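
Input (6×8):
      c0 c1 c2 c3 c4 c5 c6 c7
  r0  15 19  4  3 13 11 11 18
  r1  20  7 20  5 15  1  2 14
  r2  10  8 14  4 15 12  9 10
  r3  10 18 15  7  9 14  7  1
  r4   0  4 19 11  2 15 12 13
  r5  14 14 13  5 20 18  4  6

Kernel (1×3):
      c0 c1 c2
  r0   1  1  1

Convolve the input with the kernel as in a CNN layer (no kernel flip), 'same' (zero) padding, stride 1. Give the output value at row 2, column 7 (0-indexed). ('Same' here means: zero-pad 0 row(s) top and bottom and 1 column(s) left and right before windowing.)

19

The receptive field on the zero-padded input at this output position is [9 10 0]. Elementwise product with the kernel and sum: 9·1 + 10·1 + 0·1.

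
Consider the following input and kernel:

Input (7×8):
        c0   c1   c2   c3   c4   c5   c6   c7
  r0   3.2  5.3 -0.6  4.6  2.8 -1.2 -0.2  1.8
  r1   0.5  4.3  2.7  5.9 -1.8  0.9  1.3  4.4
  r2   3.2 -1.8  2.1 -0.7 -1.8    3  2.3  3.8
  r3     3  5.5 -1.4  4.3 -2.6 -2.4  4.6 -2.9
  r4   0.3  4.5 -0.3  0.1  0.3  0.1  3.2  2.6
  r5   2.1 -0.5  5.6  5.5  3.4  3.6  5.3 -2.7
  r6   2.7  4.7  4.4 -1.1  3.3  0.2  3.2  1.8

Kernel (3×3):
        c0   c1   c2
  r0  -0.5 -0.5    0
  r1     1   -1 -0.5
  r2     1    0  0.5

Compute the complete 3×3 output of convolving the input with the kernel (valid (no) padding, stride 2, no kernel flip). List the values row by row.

Output[0,0]: The receptive field on the input at this output position is [3.2 5.3 -0.6 / 0.5 4.3 2.7 / 3.2 -1.8 2.1]. Elementwise product with the kernel and sum: 3.2·-0.5 + 5.3·-0.5 + 0.5·1 + 4.3·-1 + 2.7·-0.5 + 3.2·1 + 2.1·0.5.
Output[0,1]: The receptive field on the input at this output position is [-0.6 4.6 2.8 / 2.7 5.9 -1.8 / 2.1 -0.7 -1.8]. Elementwise product with the kernel and sum: -0.6·-0.5 + 4.6·-0.5 + 2.7·1 + 5.9·-1 + -1.8·-0.5 + 2.1·1 + -1.8·0.5.

-5.15 -3.1 -4.8
-2.35 -5.25 -1.2
2.3 4.55 1.85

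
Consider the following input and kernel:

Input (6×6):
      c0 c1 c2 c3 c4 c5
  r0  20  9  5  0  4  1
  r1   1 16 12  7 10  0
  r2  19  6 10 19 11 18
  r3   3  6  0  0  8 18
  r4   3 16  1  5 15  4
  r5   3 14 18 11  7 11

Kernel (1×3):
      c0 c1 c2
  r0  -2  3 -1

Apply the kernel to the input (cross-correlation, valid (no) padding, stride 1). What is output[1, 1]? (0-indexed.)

The receptive field on the input at this output position is [16 12 7]. Elementwise product with the kernel and sum: 16·-2 + 12·3 + 7·-1.

-3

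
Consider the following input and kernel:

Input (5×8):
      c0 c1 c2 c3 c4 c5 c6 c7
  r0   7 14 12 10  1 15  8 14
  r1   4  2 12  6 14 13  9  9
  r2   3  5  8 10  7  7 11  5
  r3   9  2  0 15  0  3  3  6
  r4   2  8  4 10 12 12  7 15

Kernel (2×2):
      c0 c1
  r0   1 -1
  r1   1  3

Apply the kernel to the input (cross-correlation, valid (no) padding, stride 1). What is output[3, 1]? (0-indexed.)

The receptive field on the input at this output position is [2 0 / 8 4]. Elementwise product with the kernel and sum: 2·1 + 0·-1 + 8·1 + 4·3.

22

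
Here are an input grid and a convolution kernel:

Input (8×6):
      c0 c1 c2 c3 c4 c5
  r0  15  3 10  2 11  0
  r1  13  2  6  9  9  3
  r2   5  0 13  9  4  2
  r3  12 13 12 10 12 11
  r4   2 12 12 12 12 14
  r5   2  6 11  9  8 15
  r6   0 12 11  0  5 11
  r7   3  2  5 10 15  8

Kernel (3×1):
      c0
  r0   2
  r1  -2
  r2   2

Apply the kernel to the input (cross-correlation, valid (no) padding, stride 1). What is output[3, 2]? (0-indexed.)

The receptive field on the input at this output position is [12 / 12 / 11]. Elementwise product with the kernel and sum: 12·2 + 12·-2 + 11·2.

22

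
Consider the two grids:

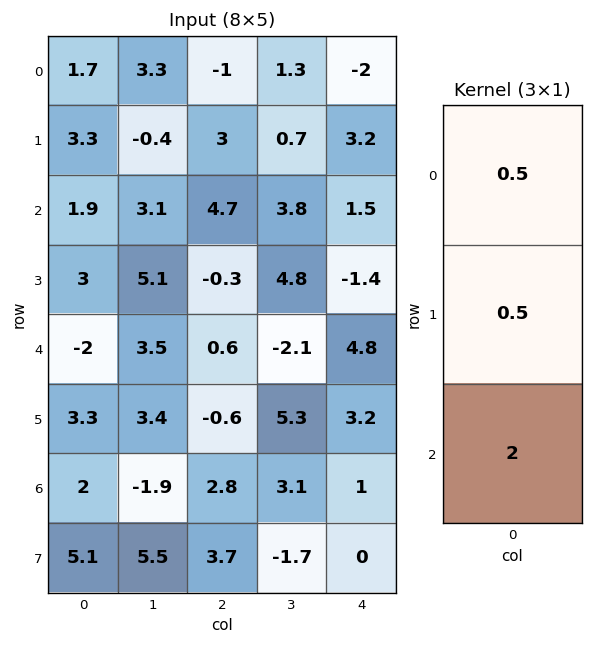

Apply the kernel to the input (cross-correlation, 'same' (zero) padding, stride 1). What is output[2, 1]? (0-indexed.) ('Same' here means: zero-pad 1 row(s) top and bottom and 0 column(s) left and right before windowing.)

11.55

The receptive field on the zero-padded input at this output position is [-0.4 / 3.1 / 5.1]. Elementwise product with the kernel and sum: -0.4·0.5 + 3.1·0.5 + 5.1·2.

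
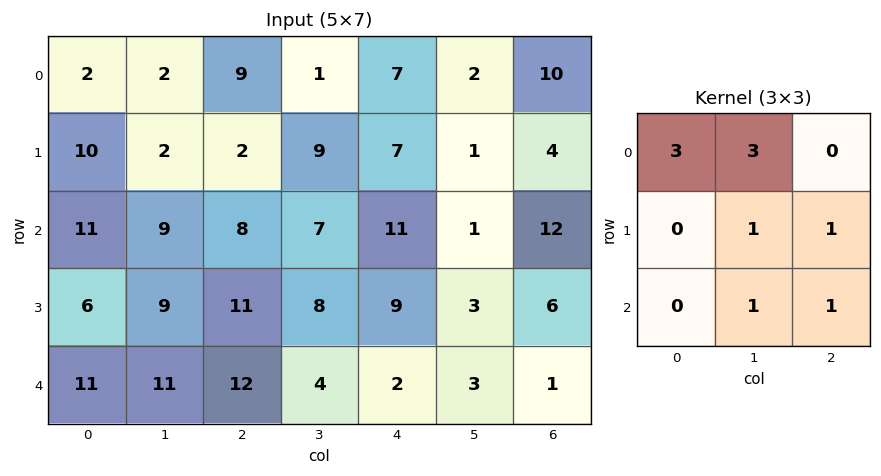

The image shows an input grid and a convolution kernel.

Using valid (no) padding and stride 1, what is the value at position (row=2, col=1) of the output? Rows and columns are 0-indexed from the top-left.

86

The receptive field on the input at this output position is [9 8 7 / 9 11 8 / 11 12 4]. Elementwise product with the kernel and sum: 9·3 + 8·3 + 11·1 + 8·1 + 12·1 + 4·1.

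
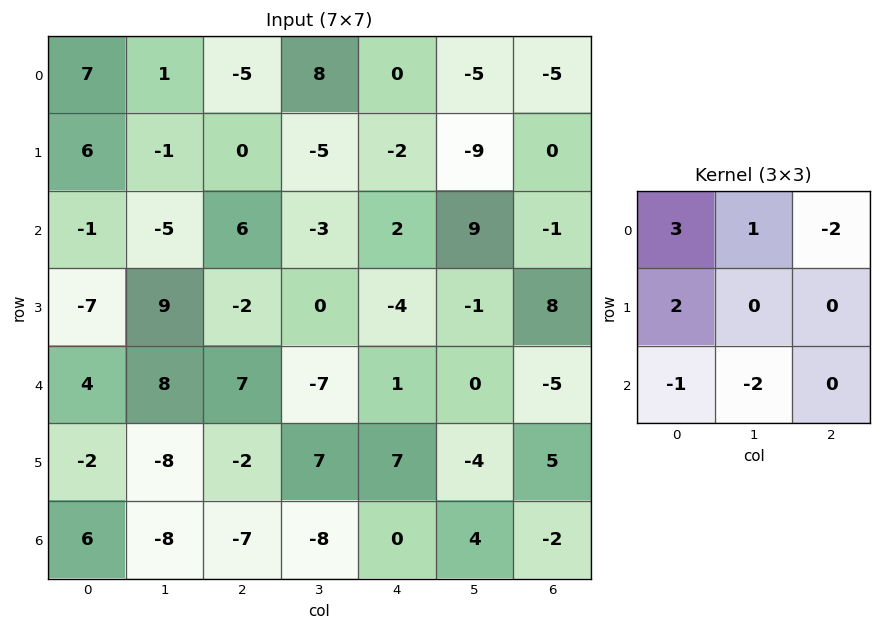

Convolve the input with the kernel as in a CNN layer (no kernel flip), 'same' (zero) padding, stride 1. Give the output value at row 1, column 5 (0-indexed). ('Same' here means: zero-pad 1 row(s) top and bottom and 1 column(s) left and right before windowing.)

The receptive field on the zero-padded input at this output position is [0 -5 -5 / -2 -9 0 / 2 9 -1]. Elementwise product with the kernel and sum: 0·3 + -5·1 + -5·-2 + -2·2 + 2·-1 + 9·-2.

-19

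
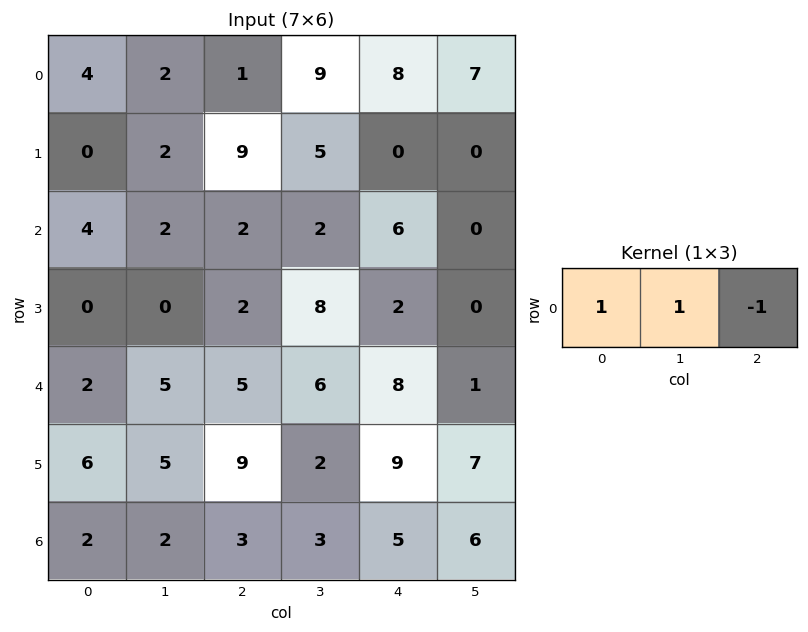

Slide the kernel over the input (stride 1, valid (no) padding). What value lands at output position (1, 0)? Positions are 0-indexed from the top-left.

-7

The receptive field on the input at this output position is [0 2 9]. Elementwise product with the kernel and sum: 0·1 + 2·1 + 9·-1.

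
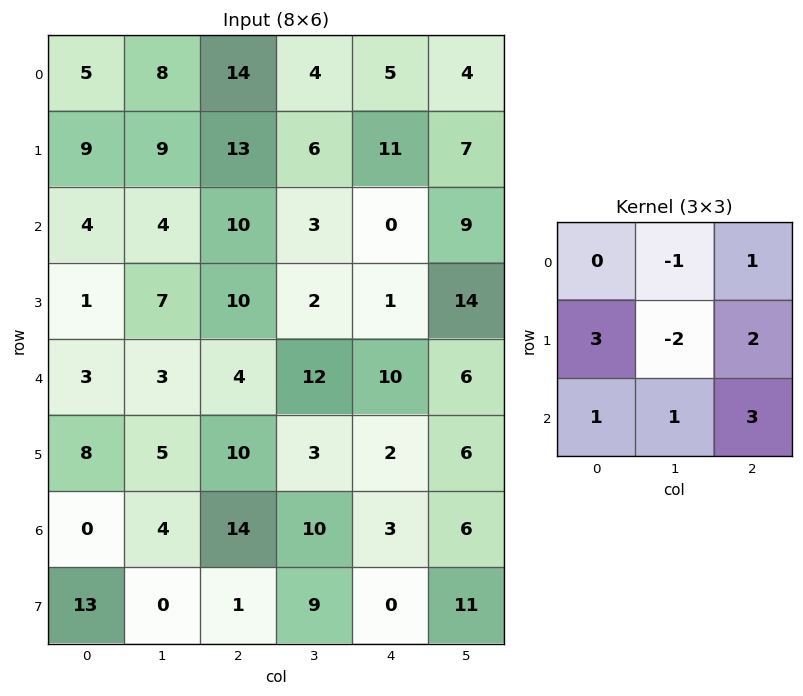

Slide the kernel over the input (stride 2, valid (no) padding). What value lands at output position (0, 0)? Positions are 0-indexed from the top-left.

The receptive field on the input at this output position is [5 8 14 / 9 9 13 / 4 4 10]. Elementwise product with the kernel and sum: 8·-1 + 14·1 + 9·3 + 9·-2 + 13·2 + 4·1 + 4·1 + 10·3.

79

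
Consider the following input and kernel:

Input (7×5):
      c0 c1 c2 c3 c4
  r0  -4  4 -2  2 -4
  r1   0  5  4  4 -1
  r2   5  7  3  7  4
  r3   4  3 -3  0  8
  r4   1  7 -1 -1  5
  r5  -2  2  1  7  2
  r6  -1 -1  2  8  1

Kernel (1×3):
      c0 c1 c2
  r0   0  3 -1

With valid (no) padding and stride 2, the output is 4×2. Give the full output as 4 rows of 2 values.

Output[0,0]: The receptive field on the input at this output position is [-4 4 -2]. Elementwise product with the kernel and sum: 4·3 + -2·-1.

14 10
18 17
22 -8
-5 23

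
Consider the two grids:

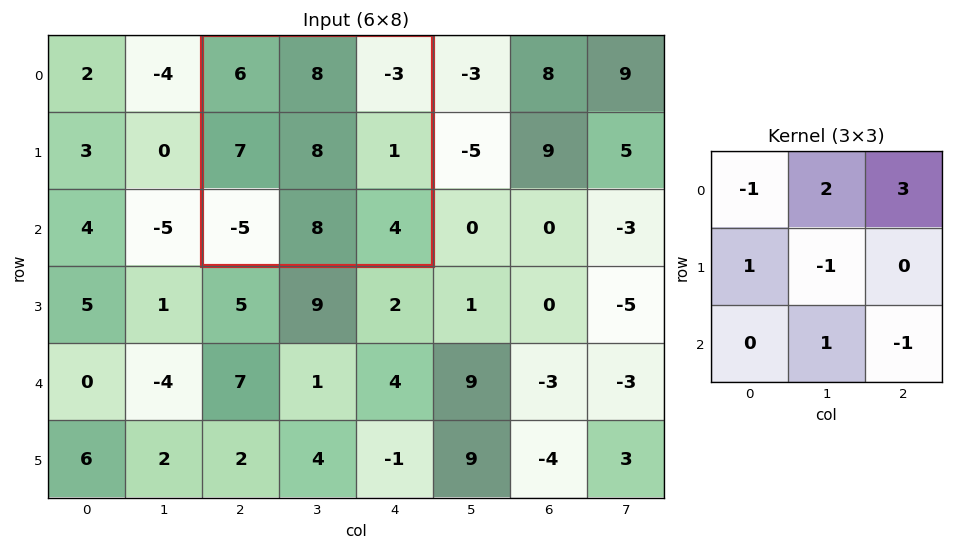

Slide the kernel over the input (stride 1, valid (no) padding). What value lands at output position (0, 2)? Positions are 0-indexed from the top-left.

4

The receptive field on the input at this output position is [6 8 -3 / 7 8 1 / -5 8 4]. Elementwise product with the kernel and sum: 6·-1 + 8·2 + -3·3 + 7·1 + 8·-1 + 8·1 + 4·-1.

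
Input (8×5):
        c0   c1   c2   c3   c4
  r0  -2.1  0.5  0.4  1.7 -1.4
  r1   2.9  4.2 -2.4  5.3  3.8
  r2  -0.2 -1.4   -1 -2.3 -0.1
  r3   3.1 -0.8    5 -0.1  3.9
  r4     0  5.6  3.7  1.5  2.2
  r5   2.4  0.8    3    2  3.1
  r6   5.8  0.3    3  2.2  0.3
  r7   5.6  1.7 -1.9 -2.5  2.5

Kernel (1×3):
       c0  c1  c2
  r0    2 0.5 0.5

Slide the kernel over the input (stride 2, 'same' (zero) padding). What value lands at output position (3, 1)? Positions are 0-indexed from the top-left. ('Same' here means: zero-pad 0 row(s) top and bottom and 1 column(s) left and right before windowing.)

The receptive field on the zero-padded input at this output position is [0.3 3 2.2]. Elementwise product with the kernel and sum: 0.3·2 + 3·0.5 + 2.2·0.5.

3.2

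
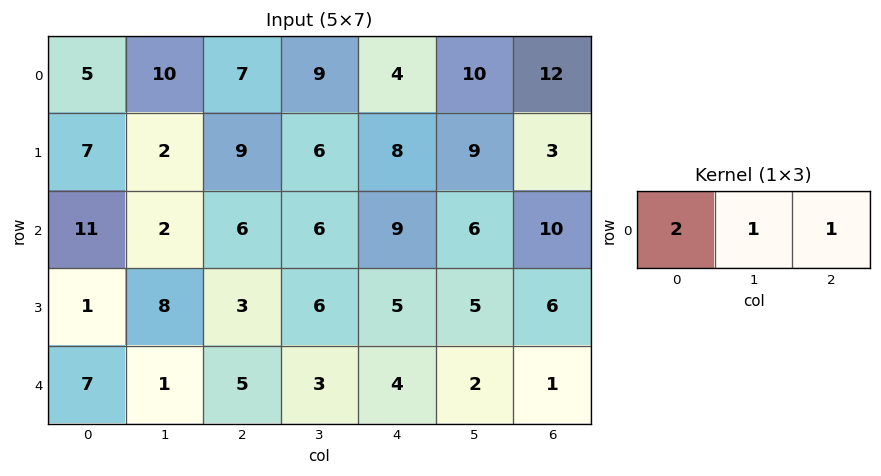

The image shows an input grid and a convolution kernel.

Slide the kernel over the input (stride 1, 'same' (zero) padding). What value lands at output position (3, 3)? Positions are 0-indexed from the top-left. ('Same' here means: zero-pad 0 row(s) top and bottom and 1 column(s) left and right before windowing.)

17

The receptive field on the zero-padded input at this output position is [3 6 5]. Elementwise product with the kernel and sum: 3·2 + 6·1 + 5·1.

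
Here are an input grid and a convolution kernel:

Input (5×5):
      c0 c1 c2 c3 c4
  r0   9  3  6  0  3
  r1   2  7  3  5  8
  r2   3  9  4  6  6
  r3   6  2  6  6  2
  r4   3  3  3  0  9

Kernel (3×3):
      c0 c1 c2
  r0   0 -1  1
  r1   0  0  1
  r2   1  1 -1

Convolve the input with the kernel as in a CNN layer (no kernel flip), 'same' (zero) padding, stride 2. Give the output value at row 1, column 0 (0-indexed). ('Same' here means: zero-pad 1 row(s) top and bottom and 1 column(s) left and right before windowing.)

The receptive field on the zero-padded input at this output position is [0 2 7 / 0 3 9 / 0 6 2]. Elementwise product with the kernel and sum: 2·-1 + 7·1 + 9·1 + 0·1 + 6·1 + 2·-1.

18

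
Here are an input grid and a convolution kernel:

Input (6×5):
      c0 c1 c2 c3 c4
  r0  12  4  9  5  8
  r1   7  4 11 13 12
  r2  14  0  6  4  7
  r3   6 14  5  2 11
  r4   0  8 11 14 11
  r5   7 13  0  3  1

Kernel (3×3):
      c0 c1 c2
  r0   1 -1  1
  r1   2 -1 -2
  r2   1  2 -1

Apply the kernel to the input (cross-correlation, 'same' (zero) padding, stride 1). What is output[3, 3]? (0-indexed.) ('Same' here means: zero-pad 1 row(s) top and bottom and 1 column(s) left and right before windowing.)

The receptive field on the zero-padded input at this output position is [6 4 7 / 5 2 11 / 11 14 11]. Elementwise product with the kernel and sum: 6·1 + 4·-1 + 7·1 + 5·2 + 2·-1 + 11·-2 + 11·1 + 14·2 + 11·-1.

23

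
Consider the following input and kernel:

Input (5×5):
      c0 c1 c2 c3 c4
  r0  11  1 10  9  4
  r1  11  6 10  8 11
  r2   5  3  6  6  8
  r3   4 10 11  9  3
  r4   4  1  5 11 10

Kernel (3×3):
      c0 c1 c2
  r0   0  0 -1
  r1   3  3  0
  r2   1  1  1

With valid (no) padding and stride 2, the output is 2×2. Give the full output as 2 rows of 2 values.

Output[0,0]: The receptive field on the input at this output position is [11 1 10 / 11 6 10 / 5 3 6]. Elementwise product with the kernel and sum: 10·-1 + 11·3 + 6·3 + 5·1 + 3·1 + 6·1.
Output[0,1]: The receptive field on the input at this output position is [10 9 4 / 10 8 11 / 6 6 8]. Elementwise product with the kernel and sum: 4·-1 + 10·3 + 8·3 + 6·1 + 6·1 + 8·1.

55 70
46 78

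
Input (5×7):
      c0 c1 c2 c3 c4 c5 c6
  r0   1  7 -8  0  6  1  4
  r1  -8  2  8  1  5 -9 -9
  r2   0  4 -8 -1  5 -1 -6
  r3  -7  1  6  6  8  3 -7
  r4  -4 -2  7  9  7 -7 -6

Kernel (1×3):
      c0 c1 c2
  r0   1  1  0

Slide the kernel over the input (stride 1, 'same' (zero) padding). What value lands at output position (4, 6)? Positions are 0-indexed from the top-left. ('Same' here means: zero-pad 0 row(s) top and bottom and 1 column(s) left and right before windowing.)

The receptive field on the zero-padded input at this output position is [-7 -6 0]. Elementwise product with the kernel and sum: -7·1 + -6·1.

-13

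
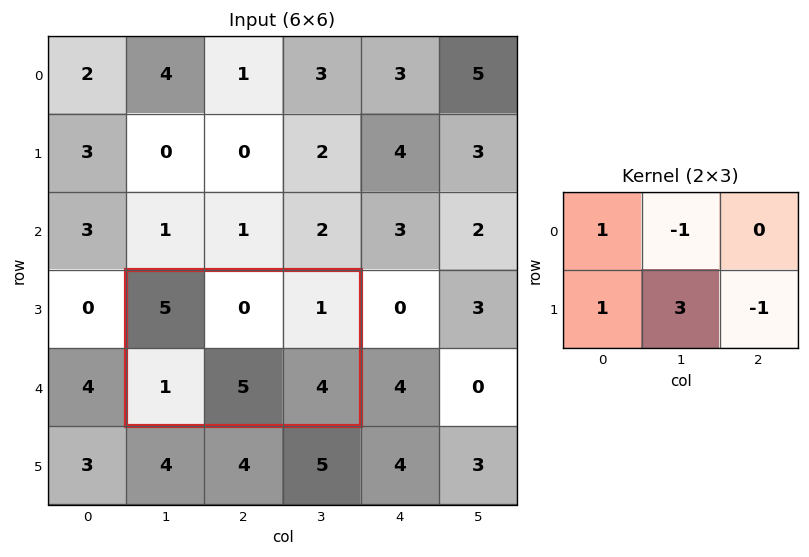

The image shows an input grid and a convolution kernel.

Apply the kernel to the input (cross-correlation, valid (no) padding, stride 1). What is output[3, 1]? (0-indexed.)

The receptive field on the input at this output position is [5 0 1 / 1 5 4]. Elementwise product with the kernel and sum: 5·1 + 0·-1 + 1·1 + 5·3 + 4·-1.

17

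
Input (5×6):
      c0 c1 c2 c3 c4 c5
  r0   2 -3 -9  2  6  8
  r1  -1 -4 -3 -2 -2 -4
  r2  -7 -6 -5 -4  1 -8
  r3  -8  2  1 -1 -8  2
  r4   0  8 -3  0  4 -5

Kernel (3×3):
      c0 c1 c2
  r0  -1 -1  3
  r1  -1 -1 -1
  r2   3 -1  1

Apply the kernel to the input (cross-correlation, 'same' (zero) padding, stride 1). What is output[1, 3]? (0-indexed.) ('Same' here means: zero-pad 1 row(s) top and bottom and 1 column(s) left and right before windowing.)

22

The receptive field on the zero-padded input at this output position is [-9 2 6 / -3 -2 -2 / -5 -4 1]. Elementwise product with the kernel and sum: -9·-1 + 2·-1 + 6·3 + -3·-1 + -2·-1 + -2·-1 + -5·3 + -4·-1 + 1·1.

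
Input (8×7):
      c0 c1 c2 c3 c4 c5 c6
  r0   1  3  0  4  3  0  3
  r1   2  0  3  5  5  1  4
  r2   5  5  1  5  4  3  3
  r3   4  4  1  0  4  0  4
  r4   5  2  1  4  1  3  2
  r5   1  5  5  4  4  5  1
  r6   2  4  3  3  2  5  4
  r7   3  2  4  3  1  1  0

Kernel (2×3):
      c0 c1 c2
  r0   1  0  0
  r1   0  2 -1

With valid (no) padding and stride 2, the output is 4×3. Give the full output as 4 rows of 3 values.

Output[0,0]: The receptive field on the input at this output position is [1 3 0 / 2 0 3]. Elementwise product with the kernel and sum: 1·1 + 0·2 + 3·-1.

-2 5 1
12 -3 0
10 5 10
2 8 4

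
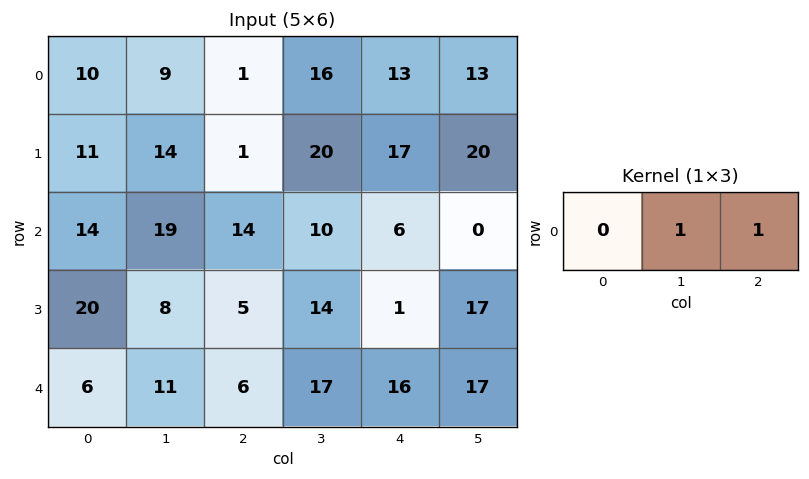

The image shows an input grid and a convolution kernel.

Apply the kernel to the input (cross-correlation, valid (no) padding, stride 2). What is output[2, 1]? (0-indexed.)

The receptive field on the input at this output position is [6 17 16]. Elementwise product with the kernel and sum: 17·1 + 16·1.

33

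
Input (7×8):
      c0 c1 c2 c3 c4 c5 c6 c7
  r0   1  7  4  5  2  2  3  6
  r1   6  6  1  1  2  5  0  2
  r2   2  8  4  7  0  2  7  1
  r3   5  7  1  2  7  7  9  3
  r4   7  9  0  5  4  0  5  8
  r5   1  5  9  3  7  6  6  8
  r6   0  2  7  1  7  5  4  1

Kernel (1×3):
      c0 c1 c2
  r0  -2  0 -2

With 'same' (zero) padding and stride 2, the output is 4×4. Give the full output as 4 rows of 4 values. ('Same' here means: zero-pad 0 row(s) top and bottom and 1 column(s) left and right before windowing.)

-14 -24 -14 -16
-16 -30 -18 -6
-18 -28 -10 -16
-4 -6 -12 -12

Output[0,0]: The receptive field on the zero-padded input at this output position is [0 1 7]. Elementwise product with the kernel and sum: 0·-2 + 7·-2.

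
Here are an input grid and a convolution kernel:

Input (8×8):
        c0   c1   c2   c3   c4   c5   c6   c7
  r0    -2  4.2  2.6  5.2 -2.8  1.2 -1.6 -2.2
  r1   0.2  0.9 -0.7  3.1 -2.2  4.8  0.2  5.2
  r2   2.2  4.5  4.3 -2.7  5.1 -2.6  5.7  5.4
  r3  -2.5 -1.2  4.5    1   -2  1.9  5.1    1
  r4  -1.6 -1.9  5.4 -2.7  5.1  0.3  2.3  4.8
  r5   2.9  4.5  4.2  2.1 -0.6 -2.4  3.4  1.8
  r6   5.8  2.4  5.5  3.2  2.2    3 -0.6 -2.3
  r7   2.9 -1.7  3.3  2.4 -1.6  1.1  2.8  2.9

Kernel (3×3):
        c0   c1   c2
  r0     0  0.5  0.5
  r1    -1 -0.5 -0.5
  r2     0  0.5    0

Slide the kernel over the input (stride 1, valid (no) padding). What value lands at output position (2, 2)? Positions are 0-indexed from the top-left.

The receptive field on the input at this output position is [4.3 -2.7 5.1 / 4.5 1 -2 / 5.4 -2.7 5.1]. Elementwise product with the kernel and sum: -2.7·0.5 + 5.1·0.5 + 4.5·-1 + 1·-0.5 + -2·-0.5 + -2.7·0.5.

-4.15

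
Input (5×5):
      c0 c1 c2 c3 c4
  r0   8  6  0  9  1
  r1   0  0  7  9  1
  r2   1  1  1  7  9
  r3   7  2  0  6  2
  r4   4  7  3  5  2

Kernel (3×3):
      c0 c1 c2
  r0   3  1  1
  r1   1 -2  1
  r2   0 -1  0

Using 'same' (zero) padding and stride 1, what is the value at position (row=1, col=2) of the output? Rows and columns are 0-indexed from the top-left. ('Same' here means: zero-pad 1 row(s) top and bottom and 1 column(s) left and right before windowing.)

The receptive field on the zero-padded input at this output position is [6 0 9 / 0 7 9 / 1 1 7]. Elementwise product with the kernel and sum: 6·3 + 0·1 + 9·1 + 0·1 + 7·-2 + 9·1 + 1·-1.

21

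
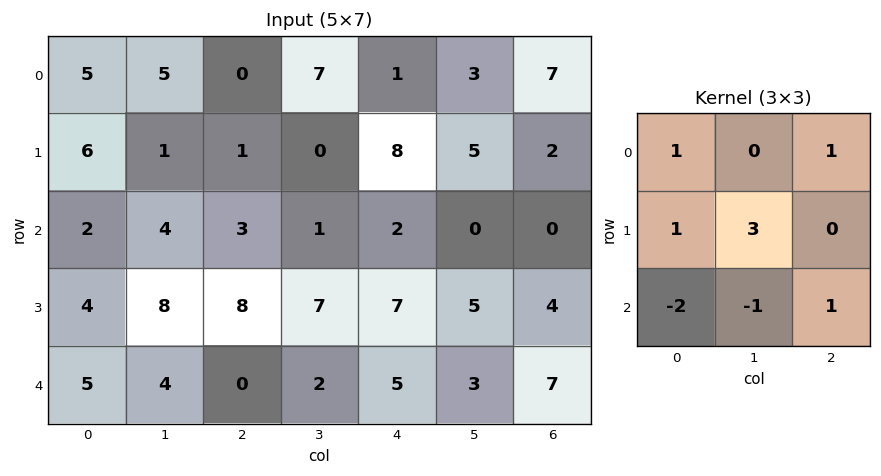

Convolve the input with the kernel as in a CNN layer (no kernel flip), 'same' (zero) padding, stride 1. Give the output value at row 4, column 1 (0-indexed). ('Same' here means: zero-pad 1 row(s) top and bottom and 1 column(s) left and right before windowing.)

29

The receptive field on the zero-padded input at this output position is [4 8 8 / 5 4 0 / 0 0 0]. Elementwise product with the kernel and sum: 4·1 + 8·1 + 5·1 + 4·3 + 0·-2 + 0·-1 + 0·1.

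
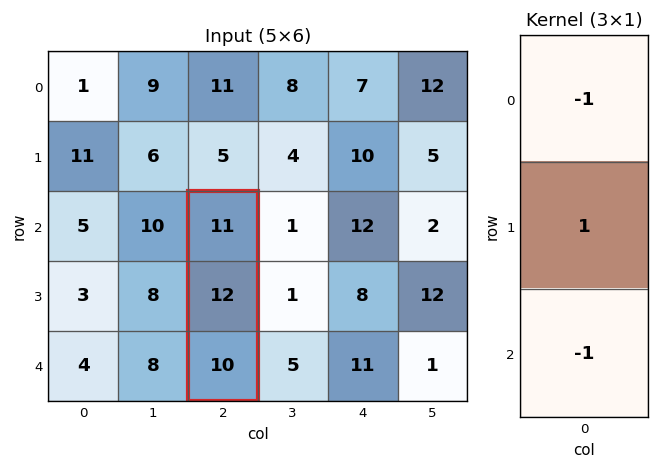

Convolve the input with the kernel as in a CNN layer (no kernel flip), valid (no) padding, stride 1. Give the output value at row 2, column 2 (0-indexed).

-9

The receptive field on the input at this output position is [11 / 12 / 10]. Elementwise product with the kernel and sum: 11·-1 + 12·1 + 10·-1.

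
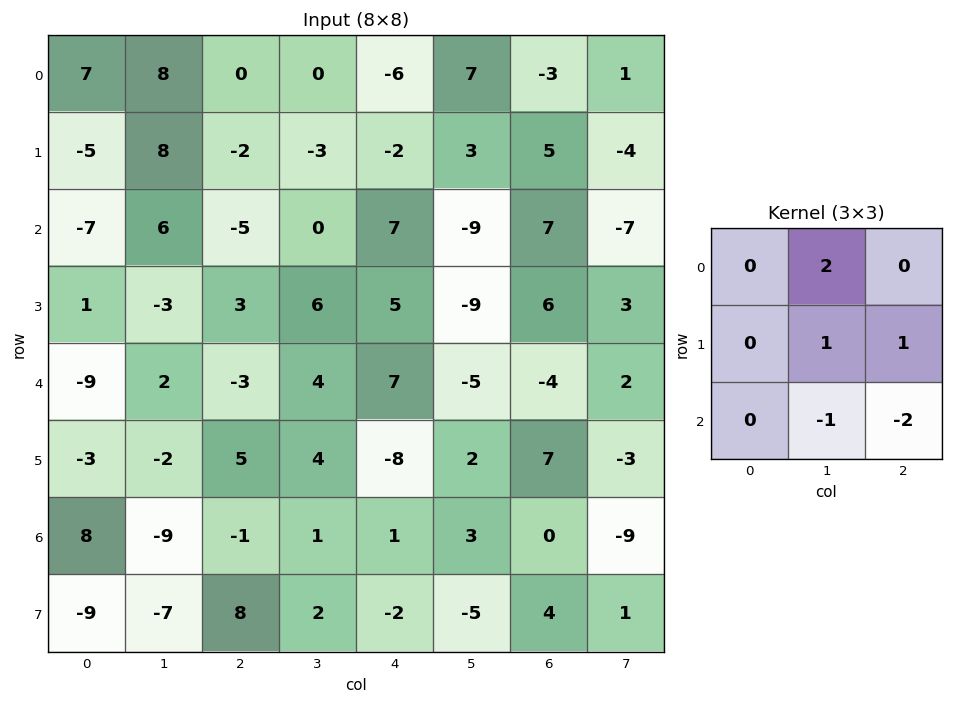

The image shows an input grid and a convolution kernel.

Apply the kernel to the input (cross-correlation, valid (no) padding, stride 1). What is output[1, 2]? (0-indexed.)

-15

The receptive field on the input at this output position is [-2 -3 -2 / -5 0 7 / 3 6 5]. Elementwise product with the kernel and sum: -3·2 + 0·1 + 7·1 + 6·-1 + 5·-2.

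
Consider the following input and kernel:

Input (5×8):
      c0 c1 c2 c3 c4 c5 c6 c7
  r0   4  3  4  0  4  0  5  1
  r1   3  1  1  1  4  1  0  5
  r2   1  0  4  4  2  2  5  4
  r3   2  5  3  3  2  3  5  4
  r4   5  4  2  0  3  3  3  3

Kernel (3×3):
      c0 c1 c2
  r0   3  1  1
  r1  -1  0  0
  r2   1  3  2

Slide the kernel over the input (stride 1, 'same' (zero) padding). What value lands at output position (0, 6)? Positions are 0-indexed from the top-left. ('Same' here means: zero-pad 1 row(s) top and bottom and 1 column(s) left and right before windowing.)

11

The receptive field on the zero-padded input at this output position is [0 0 0 / 0 5 1 / 1 0 5]. Elementwise product with the kernel and sum: 0·3 + 0·1 + 0·1 + 0·-1 + 1·1 + 0·3 + 5·2.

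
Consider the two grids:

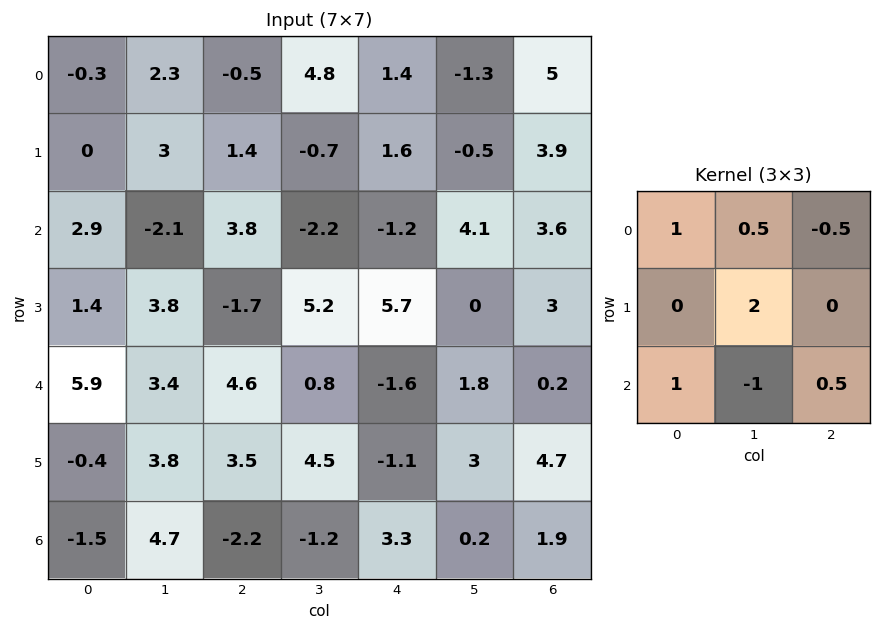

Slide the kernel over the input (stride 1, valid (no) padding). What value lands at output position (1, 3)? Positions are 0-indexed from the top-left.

The receptive field on the input at this output position is [-0.7 1.6 -0.5 / -2.2 -1.2 4.1 / 5.2 5.7 0]. Elementwise product with the kernel and sum: -0.7·1 + 1.6·0.5 + -0.5·-0.5 + -1.2·2 + 5.2·1 + 5.7·-1 + 0·0.5.

-2.55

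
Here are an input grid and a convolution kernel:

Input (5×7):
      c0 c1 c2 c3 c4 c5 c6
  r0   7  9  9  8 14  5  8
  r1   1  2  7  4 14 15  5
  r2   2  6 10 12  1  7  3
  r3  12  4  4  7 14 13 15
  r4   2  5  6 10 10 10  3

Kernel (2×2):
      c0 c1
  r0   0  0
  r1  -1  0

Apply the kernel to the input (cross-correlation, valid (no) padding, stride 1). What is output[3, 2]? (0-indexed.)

The receptive field on the input at this output position is [4 7 / 6 10]. Elementwise product with the kernel and sum: 6·-1.

-6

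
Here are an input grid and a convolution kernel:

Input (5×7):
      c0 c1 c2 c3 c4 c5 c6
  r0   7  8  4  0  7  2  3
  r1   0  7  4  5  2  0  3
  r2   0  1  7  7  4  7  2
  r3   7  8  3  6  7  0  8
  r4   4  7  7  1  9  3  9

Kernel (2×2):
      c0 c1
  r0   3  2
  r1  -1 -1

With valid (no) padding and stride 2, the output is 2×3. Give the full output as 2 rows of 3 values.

Output[0,0]: The receptive field on the input at this output position is [7 8 / 0 7]. Elementwise product with the kernel and sum: 7·3 + 8·2 + 0·-1 + 7·-1.

30 3 23
-13 26 19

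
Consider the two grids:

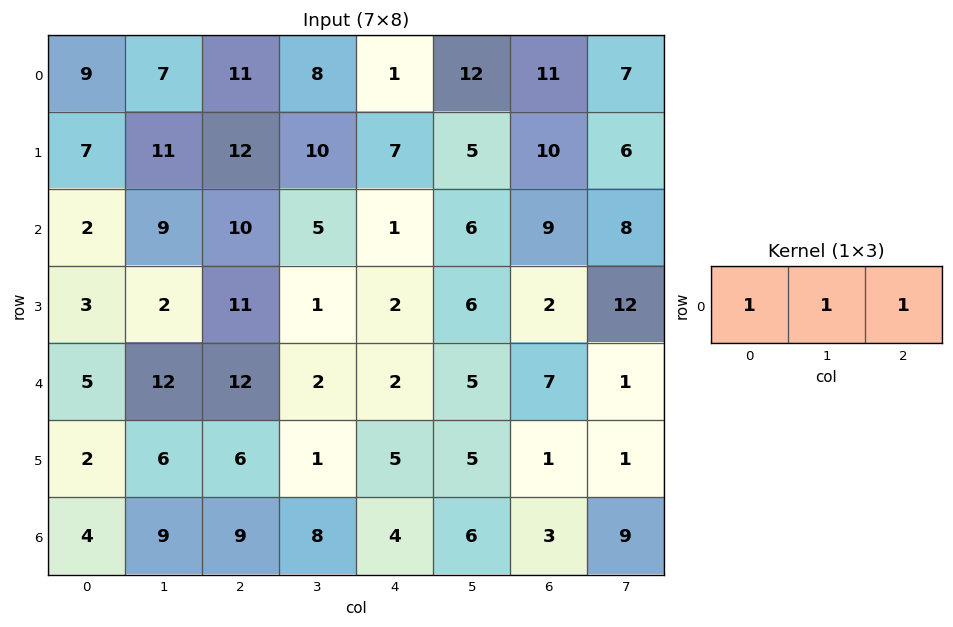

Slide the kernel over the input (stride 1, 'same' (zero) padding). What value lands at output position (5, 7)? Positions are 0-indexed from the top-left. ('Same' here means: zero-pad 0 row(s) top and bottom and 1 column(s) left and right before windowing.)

2

The receptive field on the zero-padded input at this output position is [1 1 0]. Elementwise product with the kernel and sum: 1·1 + 1·1 + 0·1.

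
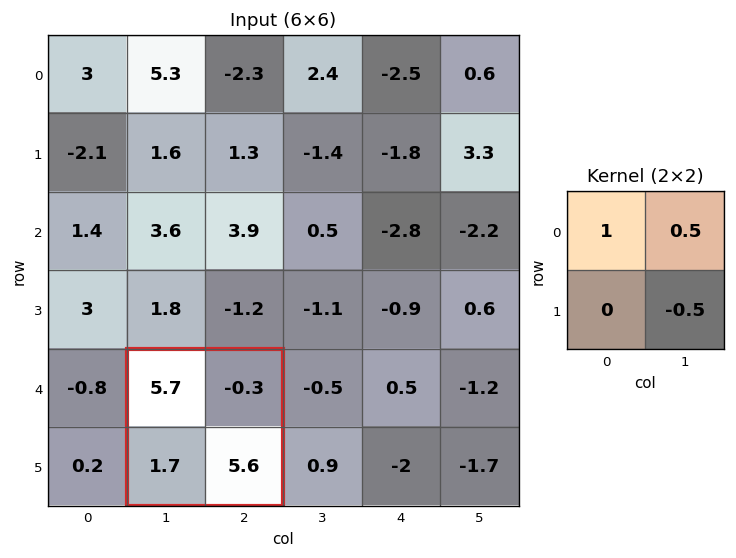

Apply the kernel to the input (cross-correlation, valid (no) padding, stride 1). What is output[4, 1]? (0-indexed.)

The receptive field on the input at this output position is [5.7 -0.3 / 1.7 5.6]. Elementwise product with the kernel and sum: 5.7·1 + -0.3·0.5 + 5.6·-0.5.

2.75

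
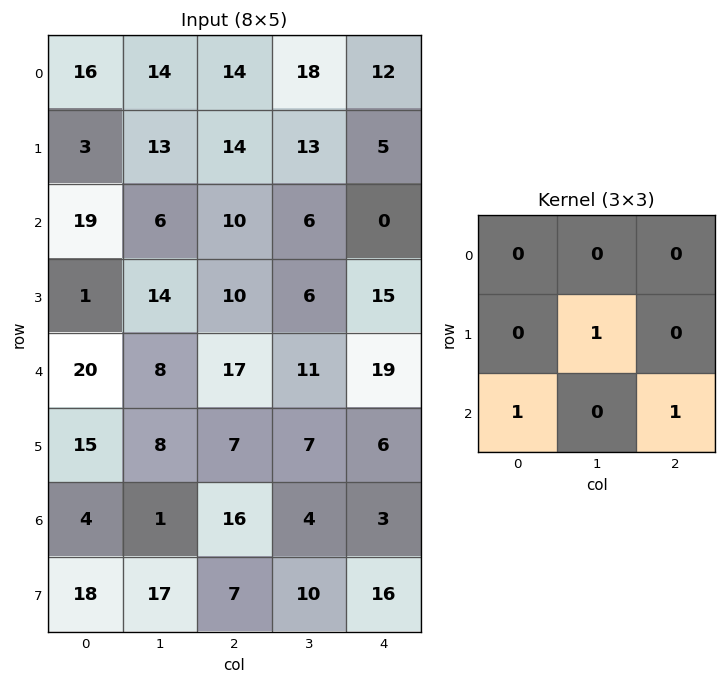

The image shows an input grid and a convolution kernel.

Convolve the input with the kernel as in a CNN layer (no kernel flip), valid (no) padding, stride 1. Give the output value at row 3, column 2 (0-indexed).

24

The receptive field on the input at this output position is [10 6 15 / 17 11 19 / 7 7 6]. Elementwise product with the kernel and sum: 11·1 + 7·1 + 6·1.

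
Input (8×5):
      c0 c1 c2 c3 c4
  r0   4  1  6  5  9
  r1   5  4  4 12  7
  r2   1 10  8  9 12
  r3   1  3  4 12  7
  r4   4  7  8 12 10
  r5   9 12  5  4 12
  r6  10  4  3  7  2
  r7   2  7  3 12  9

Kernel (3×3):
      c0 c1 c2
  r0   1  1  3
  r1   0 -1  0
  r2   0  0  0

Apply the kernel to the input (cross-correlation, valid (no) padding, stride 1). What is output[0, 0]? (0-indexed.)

19

The receptive field on the input at this output position is [4 1 6 / 5 4 4 / 1 10 8]. Elementwise product with the kernel and sum: 4·1 + 1·1 + 6·3 + 4·-1.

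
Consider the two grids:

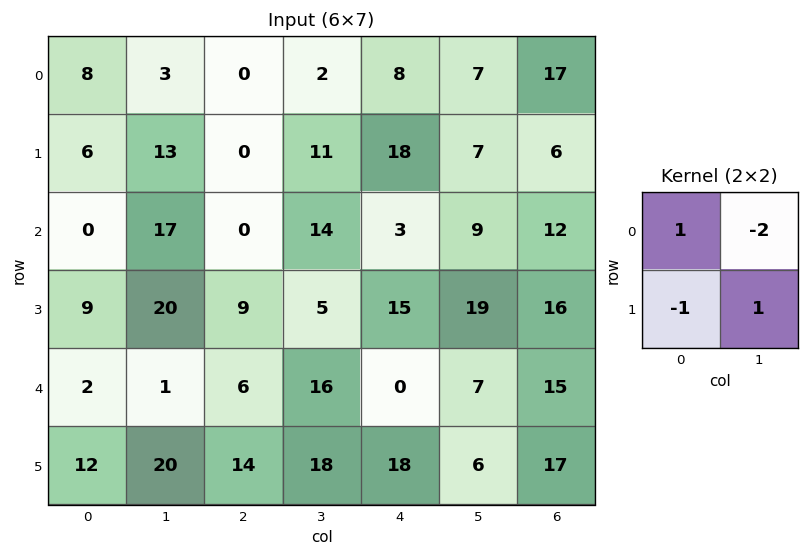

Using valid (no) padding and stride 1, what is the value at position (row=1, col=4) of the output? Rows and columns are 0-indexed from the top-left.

10

The receptive field on the input at this output position is [18 7 / 3 9]. Elementwise product with the kernel and sum: 18·1 + 7·-2 + 3·-1 + 9·1.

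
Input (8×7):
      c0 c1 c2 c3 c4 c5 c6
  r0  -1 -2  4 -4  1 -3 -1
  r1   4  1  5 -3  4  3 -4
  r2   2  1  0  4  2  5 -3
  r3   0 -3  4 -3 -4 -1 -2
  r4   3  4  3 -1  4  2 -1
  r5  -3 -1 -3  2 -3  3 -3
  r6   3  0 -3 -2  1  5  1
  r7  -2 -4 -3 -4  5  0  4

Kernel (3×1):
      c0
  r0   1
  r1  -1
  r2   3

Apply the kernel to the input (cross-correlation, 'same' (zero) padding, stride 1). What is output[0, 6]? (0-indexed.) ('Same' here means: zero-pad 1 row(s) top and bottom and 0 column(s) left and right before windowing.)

-11

The receptive field on the zero-padded input at this output position is [0 / -1 / -4]. Elementwise product with the kernel and sum: 0·1 + -1·-1 + -4·3.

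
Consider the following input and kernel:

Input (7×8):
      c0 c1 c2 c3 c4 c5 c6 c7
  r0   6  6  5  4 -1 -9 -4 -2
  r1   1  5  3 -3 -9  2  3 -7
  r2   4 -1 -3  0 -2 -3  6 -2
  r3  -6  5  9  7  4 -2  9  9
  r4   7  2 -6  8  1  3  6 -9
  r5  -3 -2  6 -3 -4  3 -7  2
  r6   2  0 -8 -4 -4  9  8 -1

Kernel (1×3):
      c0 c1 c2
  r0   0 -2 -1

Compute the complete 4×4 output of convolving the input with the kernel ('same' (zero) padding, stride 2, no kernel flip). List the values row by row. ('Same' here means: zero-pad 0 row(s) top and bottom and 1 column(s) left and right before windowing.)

Output[0,0]: The receptive field on the zero-padded input at this output position is [0 6 6]. Elementwise product with the kernel and sum: 6·-2 + 6·-1.

-18 -14 11 10
-7 6 7 -10
-16 4 -5 -3
-4 20 -1 -15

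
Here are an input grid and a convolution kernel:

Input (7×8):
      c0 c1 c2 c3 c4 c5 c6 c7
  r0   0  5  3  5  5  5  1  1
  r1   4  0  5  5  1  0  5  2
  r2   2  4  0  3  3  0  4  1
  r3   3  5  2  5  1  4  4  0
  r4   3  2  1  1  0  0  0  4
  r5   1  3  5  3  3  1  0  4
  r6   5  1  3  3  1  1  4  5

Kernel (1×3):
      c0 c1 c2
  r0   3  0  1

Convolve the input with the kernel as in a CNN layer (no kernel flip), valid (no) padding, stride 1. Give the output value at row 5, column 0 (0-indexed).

8

The receptive field on the input at this output position is [1 3 5]. Elementwise product with the kernel and sum: 1·3 + 5·1.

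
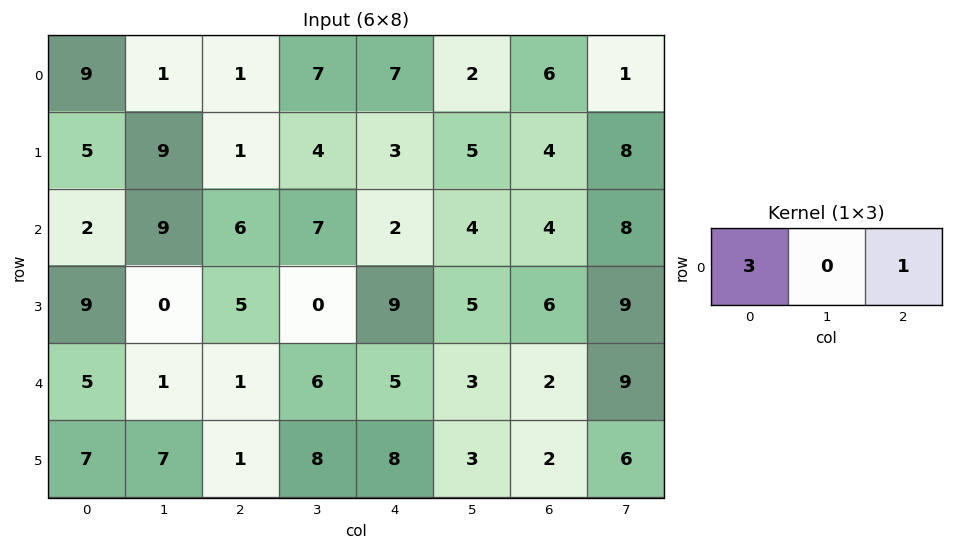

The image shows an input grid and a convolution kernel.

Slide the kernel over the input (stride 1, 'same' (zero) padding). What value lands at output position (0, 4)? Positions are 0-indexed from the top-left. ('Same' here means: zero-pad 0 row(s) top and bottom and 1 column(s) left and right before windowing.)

23

The receptive field on the zero-padded input at this output position is [7 7 2]. Elementwise product with the kernel and sum: 7·3 + 2·1.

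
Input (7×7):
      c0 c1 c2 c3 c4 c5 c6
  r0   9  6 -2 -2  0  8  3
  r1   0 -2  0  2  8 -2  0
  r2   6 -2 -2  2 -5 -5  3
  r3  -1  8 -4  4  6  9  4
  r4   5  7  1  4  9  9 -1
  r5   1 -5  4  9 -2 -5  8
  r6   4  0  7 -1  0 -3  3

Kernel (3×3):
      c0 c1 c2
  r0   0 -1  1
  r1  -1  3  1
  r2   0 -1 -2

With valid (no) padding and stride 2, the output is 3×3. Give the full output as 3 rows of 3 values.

Output[0,0]: The receptive field on the input at this output position is [9 6 -2 / 0 -2 0 / 6 -2 -2]. Elementwise product with the kernel and sum: 6·-1 + -2·1 + 0·-1 + -2·3 + 0·1 + -2·-1 + -2·-2.

-8 24 -20
12 -7 26
-32 27 -18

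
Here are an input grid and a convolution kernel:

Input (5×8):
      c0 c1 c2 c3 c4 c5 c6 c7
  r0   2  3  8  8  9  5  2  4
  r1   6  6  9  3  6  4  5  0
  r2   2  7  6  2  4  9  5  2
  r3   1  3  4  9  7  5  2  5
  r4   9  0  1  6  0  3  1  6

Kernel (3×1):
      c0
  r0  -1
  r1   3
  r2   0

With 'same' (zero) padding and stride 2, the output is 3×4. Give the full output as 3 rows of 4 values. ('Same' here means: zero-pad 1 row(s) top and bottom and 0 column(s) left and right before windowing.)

Output[0,0]: The receptive field on the zero-padded input at this output position is [0 / 2 / 6]. Elementwise product with the kernel and sum: 0·-1 + 2·3.

6 24 27 6
0 9 6 10
26 -1 -7 1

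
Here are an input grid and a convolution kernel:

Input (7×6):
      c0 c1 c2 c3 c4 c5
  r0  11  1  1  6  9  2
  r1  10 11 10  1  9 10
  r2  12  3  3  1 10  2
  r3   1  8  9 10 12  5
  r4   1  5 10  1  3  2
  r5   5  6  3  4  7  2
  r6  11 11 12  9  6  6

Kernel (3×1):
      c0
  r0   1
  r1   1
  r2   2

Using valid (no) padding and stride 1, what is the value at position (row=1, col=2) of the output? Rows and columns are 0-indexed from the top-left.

The receptive field on the input at this output position is [10 / 3 / 9]. Elementwise product with the kernel and sum: 10·1 + 3·1 + 9·2.

31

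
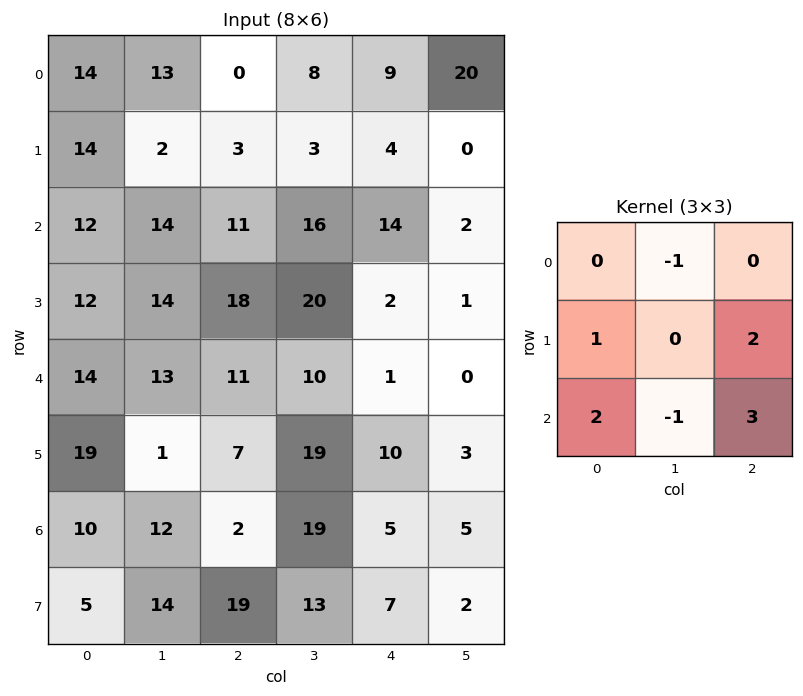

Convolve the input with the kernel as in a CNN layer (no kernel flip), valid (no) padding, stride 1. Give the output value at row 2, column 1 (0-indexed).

88

The receptive field on the input at this output position is [14 11 16 / 14 18 20 / 13 11 10]. Elementwise product with the kernel and sum: 11·-1 + 14·1 + 20·2 + 13·2 + 11·-1 + 10·3.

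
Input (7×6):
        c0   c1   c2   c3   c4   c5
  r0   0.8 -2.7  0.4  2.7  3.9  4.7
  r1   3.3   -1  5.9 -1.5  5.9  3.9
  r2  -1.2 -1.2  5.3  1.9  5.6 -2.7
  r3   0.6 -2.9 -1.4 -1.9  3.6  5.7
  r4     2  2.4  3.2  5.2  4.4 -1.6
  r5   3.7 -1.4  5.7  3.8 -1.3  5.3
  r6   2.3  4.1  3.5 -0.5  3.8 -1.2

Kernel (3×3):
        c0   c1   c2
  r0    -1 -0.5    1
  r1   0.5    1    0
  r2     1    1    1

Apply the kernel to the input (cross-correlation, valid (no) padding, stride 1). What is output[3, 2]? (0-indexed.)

20.95

The receptive field on the input at this output position is [-1.4 -1.9 3.6 / 3.2 5.2 4.4 / 5.7 3.8 -1.3]. Elementwise product with the kernel and sum: -1.4·-1 + -1.9·-0.5 + 3.6·1 + 3.2·0.5 + 5.2·1 + 5.7·1 + 3.8·1 + -1.3·1.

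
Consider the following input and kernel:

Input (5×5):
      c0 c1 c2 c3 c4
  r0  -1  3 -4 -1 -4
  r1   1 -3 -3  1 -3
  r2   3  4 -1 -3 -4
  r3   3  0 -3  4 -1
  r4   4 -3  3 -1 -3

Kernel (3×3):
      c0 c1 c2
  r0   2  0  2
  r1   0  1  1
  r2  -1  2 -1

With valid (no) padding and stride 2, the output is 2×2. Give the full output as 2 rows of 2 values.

-10 -19
-12 -9

Output[0,0]: The receptive field on the input at this output position is [-1 3 -4 / 1 -3 -3 / 3 4 -1]. Elementwise product with the kernel and sum: -1·2 + -4·2 + -3·1 + -3·1 + 3·-1 + 4·2 + -1·-1.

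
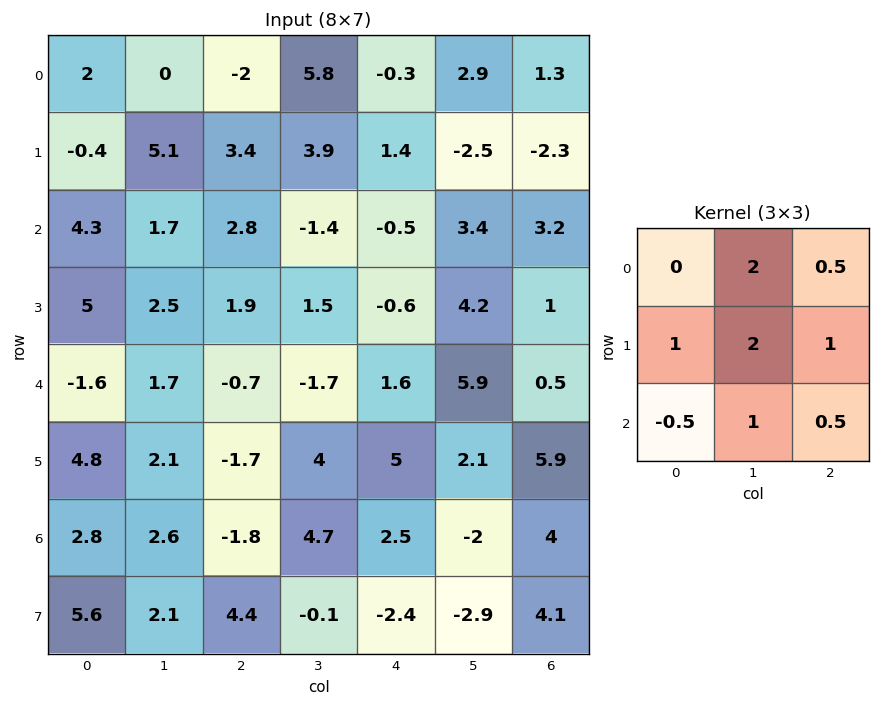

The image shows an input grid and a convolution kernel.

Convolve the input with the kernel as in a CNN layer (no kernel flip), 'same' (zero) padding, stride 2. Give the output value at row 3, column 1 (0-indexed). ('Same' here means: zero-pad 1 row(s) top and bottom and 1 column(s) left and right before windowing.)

5.6

The receptive field on the zero-padded input at this output position is [2.1 -1.7 4 / 2.6 -1.8 4.7 / 2.1 4.4 -0.1]. Elementwise product with the kernel and sum: -1.7·2 + 4·0.5 + 2.6·1 + -1.8·2 + 4.7·1 + 2.1·-0.5 + 4.4·1 + -0.1·0.5.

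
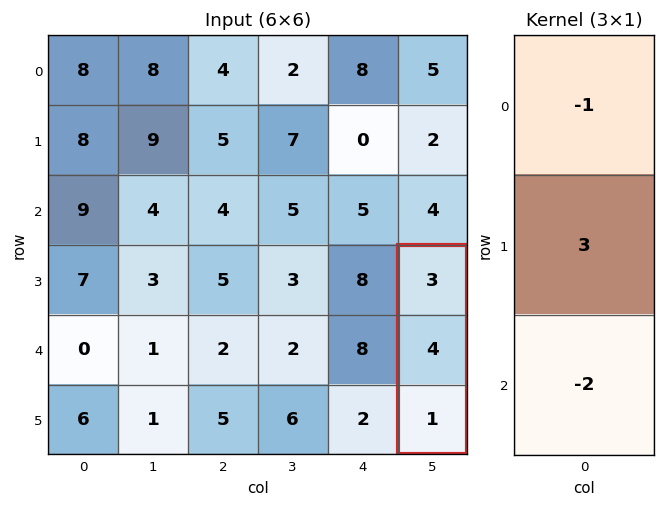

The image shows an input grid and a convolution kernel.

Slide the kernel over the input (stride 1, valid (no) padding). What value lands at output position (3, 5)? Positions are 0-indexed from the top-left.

7

The receptive field on the input at this output position is [3 / 4 / 1]. Elementwise product with the kernel and sum: 3·-1 + 4·3 + 1·-2.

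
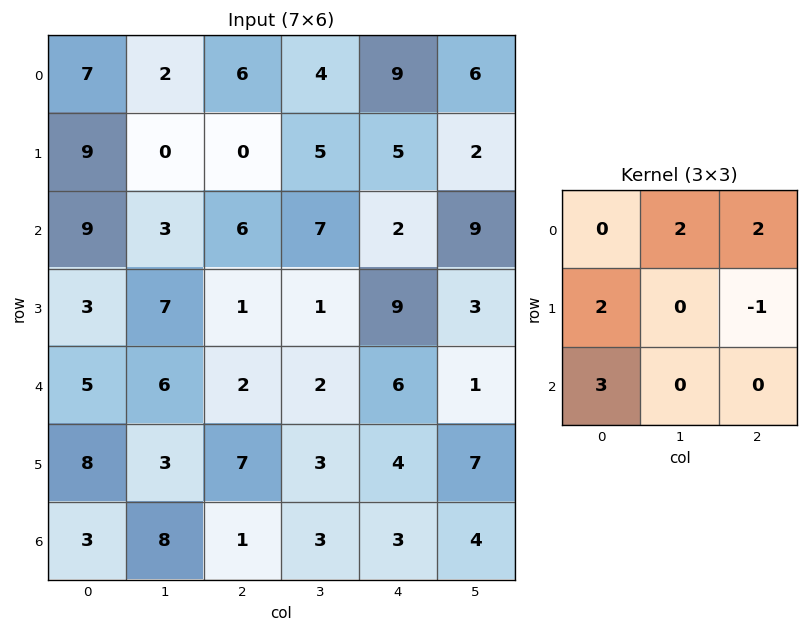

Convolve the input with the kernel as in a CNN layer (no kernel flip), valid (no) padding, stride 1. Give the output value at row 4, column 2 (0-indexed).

29

The receptive field on the input at this output position is [2 2 6 / 7 3 4 / 1 3 3]. Elementwise product with the kernel and sum: 2·2 + 6·2 + 7·2 + 4·-1 + 1·3.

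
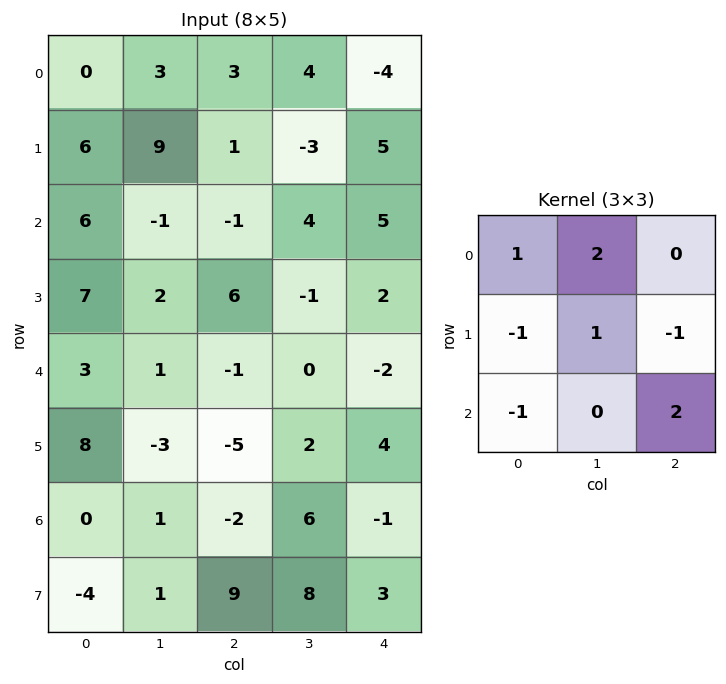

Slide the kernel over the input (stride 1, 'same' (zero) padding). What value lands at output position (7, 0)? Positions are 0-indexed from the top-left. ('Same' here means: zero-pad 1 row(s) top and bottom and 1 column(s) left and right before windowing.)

The receptive field on the zero-padded input at this output position is [0 0 1 / 0 -4 1 / 0 0 0]. Elementwise product with the kernel and sum: 0·1 + 0·2 + 0·-1 + -4·1 + 1·-1 + 0·-1 + 0·2.

-5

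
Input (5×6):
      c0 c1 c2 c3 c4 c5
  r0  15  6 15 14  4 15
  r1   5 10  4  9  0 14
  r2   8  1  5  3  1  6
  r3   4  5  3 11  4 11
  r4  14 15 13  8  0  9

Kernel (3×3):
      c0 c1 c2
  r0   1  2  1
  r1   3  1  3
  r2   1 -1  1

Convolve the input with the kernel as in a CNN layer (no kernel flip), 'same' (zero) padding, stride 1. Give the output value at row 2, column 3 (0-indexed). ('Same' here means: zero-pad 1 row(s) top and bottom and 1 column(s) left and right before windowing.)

39

The receptive field on the zero-padded input at this output position is [4 9 0 / 5 3 1 / 3 11 4]. Elementwise product with the kernel and sum: 4·1 + 9·2 + 0·1 + 5·3 + 3·1 + 1·3 + 3·1 + 11·-1 + 4·1.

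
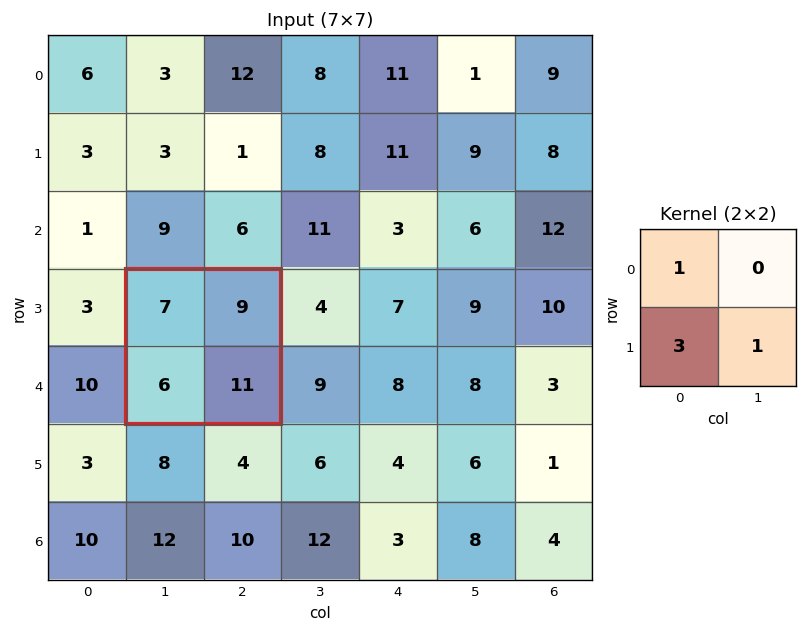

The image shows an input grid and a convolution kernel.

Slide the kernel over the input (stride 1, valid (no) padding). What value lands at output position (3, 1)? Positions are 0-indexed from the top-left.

36

The receptive field on the input at this output position is [7 9 / 6 11]. Elementwise product with the kernel and sum: 7·1 + 6·3 + 11·1.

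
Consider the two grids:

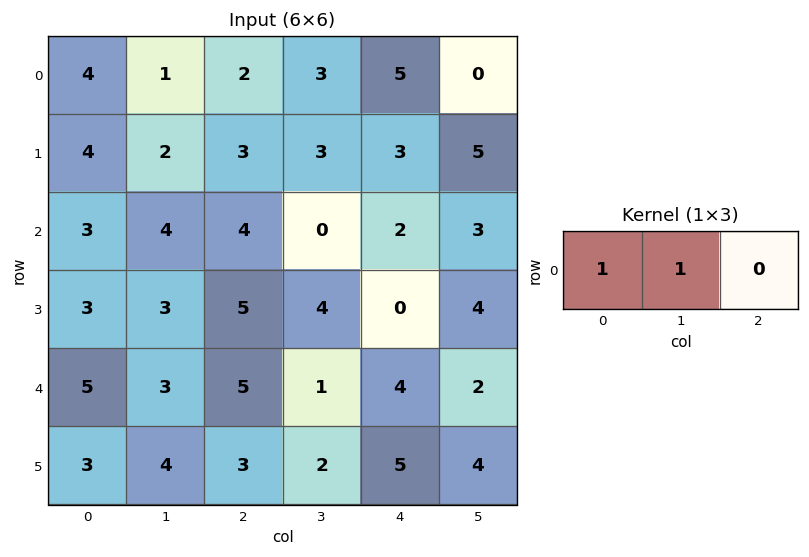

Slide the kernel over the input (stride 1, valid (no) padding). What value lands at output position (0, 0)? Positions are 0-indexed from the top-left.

The receptive field on the input at this output position is [4 1 2]. Elementwise product with the kernel and sum: 4·1 + 1·1.

5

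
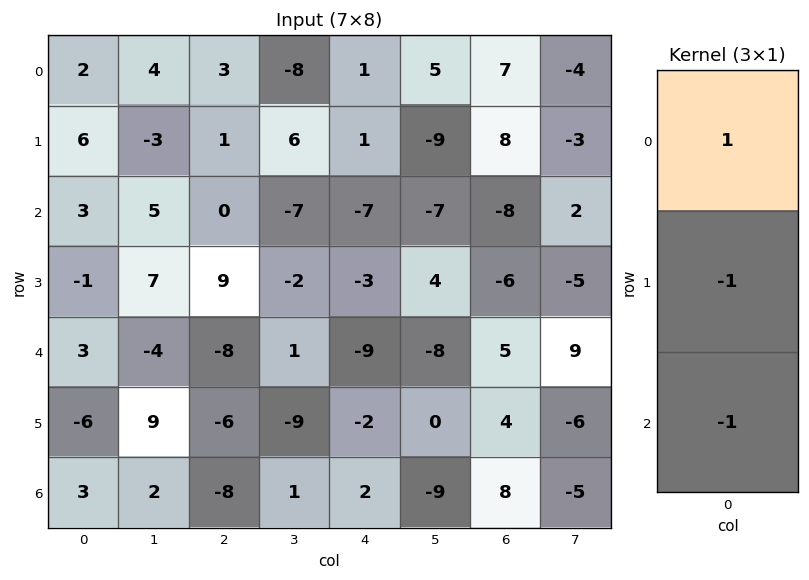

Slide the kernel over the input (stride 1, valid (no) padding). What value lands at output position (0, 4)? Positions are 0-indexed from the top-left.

The receptive field on the input at this output position is [1 / 1 / -7]. Elementwise product with the kernel and sum: 1·1 + 1·-1 + -7·-1.

7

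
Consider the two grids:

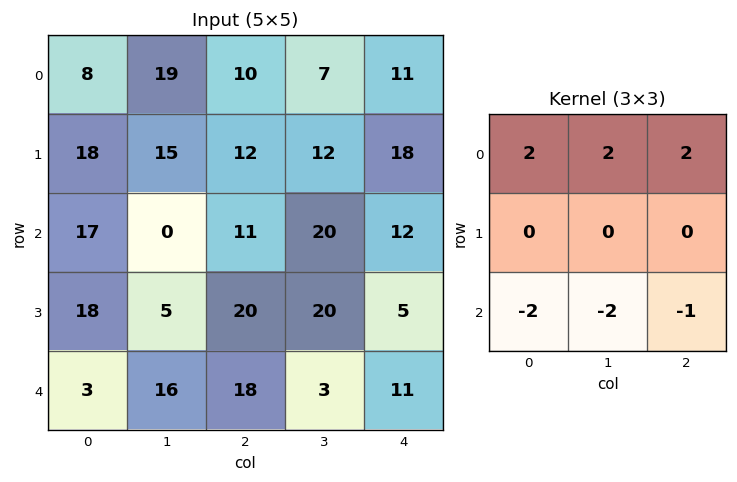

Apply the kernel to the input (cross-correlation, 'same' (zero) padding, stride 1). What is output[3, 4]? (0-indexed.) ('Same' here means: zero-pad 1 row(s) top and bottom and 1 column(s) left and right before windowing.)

The receptive field on the zero-padded input at this output position is [20 12 0 / 20 5 0 / 3 11 0]. Elementwise product with the kernel and sum: 20·2 + 12·2 + 0·2 + 3·-2 + 11·-2 + 0·-1.

36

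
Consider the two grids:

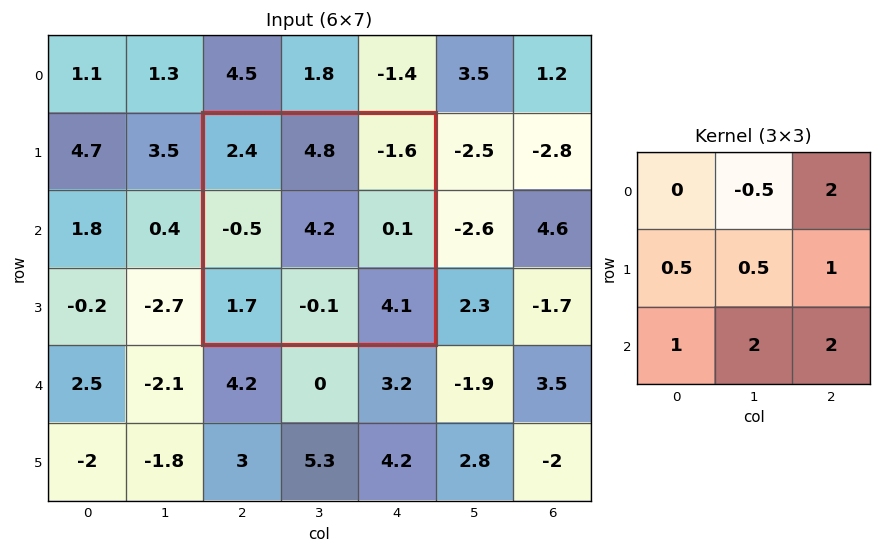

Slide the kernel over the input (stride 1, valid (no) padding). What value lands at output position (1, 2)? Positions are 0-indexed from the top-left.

The receptive field on the input at this output position is [2.4 4.8 -1.6 / -0.5 4.2 0.1 / 1.7 -0.1 4.1]. Elementwise product with the kernel and sum: 4.8·-0.5 + -1.6·2 + -0.5·0.5 + 4.2·0.5 + 0.1·1 + 1.7·1 + -0.1·2 + 4.1·2.

6.05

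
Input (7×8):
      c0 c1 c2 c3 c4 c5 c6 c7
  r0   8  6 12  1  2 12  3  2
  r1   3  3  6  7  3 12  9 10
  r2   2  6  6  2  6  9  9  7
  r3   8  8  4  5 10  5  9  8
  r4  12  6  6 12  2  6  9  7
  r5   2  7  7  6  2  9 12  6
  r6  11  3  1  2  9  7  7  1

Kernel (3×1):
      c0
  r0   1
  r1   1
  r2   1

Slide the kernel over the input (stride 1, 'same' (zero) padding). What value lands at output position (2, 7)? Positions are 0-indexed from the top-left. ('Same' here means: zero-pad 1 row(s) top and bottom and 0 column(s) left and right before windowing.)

25

The receptive field on the zero-padded input at this output position is [10 / 7 / 8]. Elementwise product with the kernel and sum: 10·1 + 7·1 + 8·1.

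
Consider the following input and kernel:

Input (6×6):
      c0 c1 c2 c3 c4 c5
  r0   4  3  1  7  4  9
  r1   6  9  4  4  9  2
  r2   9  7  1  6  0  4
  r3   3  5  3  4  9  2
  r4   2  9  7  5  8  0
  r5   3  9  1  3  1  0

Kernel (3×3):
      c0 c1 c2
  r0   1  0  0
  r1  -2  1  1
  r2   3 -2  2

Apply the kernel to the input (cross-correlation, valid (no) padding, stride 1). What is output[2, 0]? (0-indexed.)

13

The receptive field on the input at this output position is [9 7 1 / 3 5 3 / 2 9 7]. Elementwise product with the kernel and sum: 9·1 + 3·-2 + 5·1 + 3·1 + 2·3 + 9·-2 + 7·2.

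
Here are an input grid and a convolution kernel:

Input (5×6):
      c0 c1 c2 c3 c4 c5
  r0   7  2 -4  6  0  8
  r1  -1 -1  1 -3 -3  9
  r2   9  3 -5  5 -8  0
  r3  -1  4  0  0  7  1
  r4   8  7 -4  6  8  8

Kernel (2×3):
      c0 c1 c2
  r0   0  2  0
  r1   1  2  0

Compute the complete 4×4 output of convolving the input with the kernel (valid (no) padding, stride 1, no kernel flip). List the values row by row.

Output[0,0]: The receptive field on the input at this output position is [7 2 -4 / -1 -1 1]. Elementwise product with the kernel and sum: 2·2 + -1·1 + -1·2.

1 -7 7 -9
13 -5 -1 -17
13 -6 10 -2
30 -1 8 36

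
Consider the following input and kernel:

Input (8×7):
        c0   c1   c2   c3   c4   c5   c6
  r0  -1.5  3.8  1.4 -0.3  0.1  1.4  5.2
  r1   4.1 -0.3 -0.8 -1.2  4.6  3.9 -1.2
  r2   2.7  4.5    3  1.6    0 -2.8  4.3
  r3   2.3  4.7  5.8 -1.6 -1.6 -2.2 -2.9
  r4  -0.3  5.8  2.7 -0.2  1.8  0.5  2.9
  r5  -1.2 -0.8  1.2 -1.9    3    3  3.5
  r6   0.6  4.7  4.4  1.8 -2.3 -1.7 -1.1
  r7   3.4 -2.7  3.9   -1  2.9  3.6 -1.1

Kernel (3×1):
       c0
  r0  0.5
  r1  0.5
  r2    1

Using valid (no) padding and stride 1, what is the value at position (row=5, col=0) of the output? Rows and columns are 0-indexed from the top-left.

3.1

The receptive field on the input at this output position is [-1.2 / 0.6 / 3.4]. Elementwise product with the kernel and sum: -1.2·0.5 + 0.6·0.5 + 3.4·1.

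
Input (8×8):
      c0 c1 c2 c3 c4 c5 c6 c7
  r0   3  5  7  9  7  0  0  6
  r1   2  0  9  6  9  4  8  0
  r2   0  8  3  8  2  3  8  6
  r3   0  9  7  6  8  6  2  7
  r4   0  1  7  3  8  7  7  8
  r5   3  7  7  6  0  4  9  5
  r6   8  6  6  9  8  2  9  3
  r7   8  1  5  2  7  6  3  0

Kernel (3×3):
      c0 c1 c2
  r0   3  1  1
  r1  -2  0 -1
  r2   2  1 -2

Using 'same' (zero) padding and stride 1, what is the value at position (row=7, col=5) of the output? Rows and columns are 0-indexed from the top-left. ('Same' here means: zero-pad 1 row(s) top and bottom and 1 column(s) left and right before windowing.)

18

The receptive field on the zero-padded input at this output position is [8 2 9 / 7 6 3 / 0 0 0]. Elementwise product with the kernel and sum: 8·3 + 2·1 + 9·1 + 7·-2 + 3·-1 + 0·2 + 0·1 + 0·-2.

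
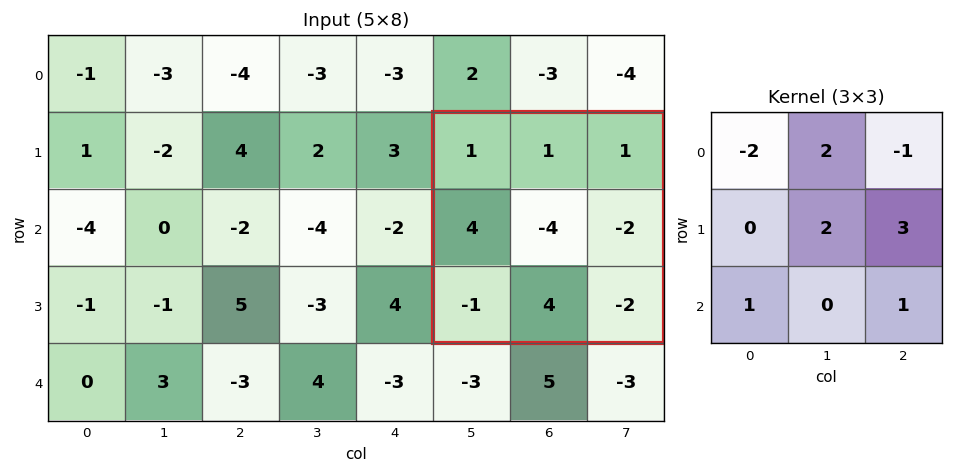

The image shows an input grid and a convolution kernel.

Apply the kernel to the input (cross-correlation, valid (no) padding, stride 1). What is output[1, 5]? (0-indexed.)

-18

The receptive field on the input at this output position is [1 1 1 / 4 -4 -2 / -1 4 -2]. Elementwise product with the kernel and sum: 1·-2 + 1·2 + 1·-1 + -4·2 + -2·3 + -1·1 + -2·1.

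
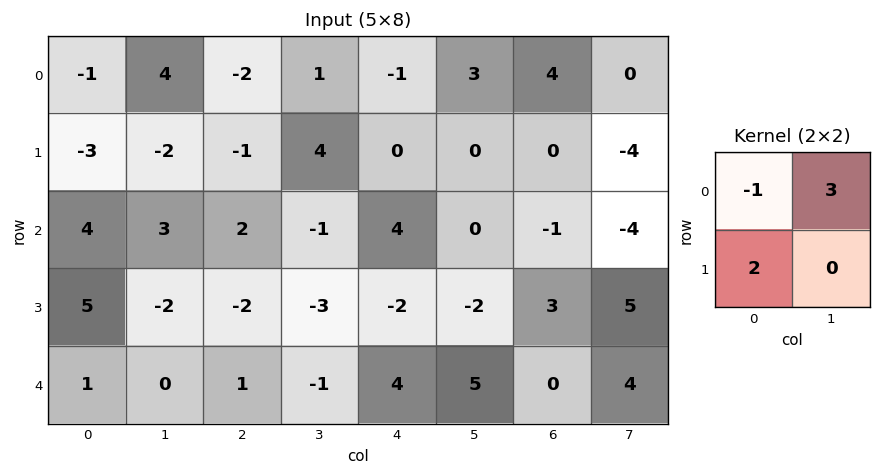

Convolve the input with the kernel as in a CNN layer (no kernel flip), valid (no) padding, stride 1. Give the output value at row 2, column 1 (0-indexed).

-1

The receptive field on the input at this output position is [3 2 / -2 -2]. Elementwise product with the kernel and sum: 3·-1 + 2·3 + -2·2.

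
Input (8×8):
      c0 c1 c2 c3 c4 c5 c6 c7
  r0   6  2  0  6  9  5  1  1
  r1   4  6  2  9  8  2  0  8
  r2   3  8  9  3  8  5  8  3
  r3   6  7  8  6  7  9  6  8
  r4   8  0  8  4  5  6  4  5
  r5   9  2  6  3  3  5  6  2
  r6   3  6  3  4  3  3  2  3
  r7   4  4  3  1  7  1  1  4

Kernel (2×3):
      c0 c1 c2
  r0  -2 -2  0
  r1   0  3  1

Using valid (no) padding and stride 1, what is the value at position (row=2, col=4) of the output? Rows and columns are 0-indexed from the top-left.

The receptive field on the input at this output position is [8 5 8 / 7 9 6]. Elementwise product with the kernel and sum: 8·-2 + 5·-2 + 9·3 + 6·1.

7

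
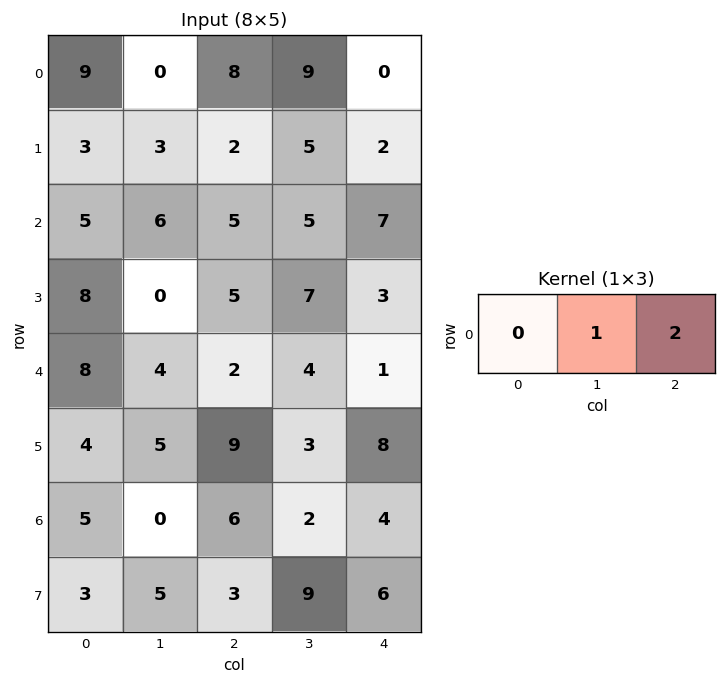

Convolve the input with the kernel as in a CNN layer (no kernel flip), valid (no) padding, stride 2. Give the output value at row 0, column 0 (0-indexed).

16

The receptive field on the input at this output position is [9 0 8]. Elementwise product with the kernel and sum: 0·1 + 8·2.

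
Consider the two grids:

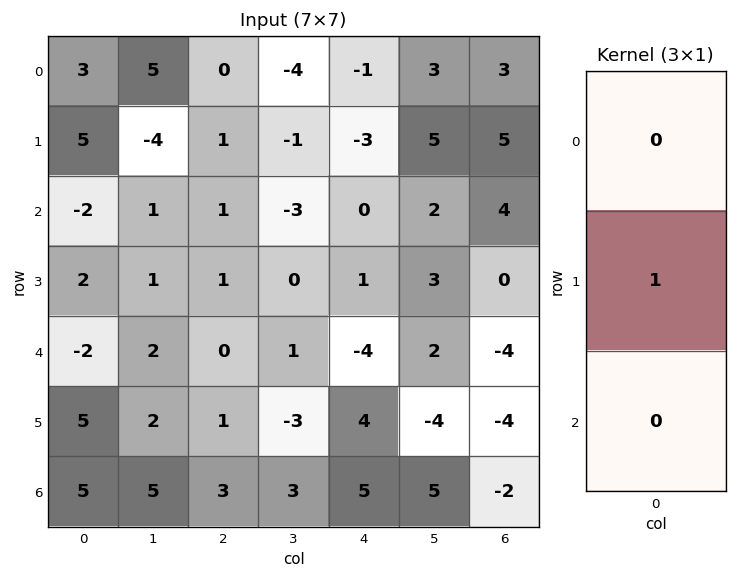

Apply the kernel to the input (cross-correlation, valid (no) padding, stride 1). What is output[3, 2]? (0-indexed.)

0

The receptive field on the input at this output position is [1 / 0 / 1]. Elementwise product with the kernel and sum: 0·1.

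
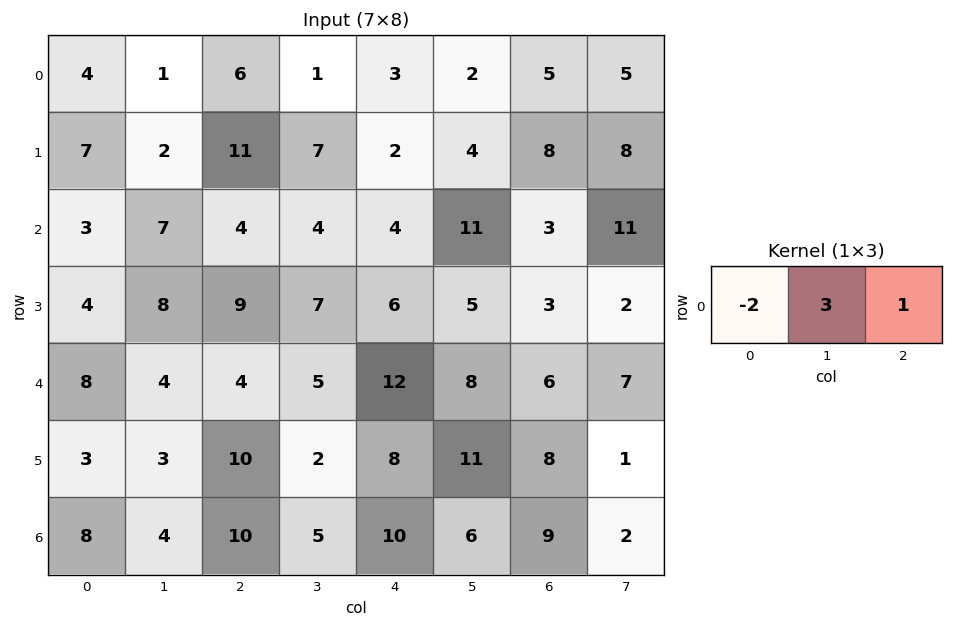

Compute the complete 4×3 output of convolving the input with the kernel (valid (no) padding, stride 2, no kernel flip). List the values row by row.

Output[0,0]: The receptive field on the input at this output position is [4 1 6]. Elementwise product with the kernel and sum: 4·-2 + 1·3 + 6·1.
Output[0,1]: The receptive field on the input at this output position is [6 1 3]. Elementwise product with the kernel and sum: 6·-2 + 1·3 + 3·1.

1 -6 5
19 8 28
0 19 6
6 5 7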